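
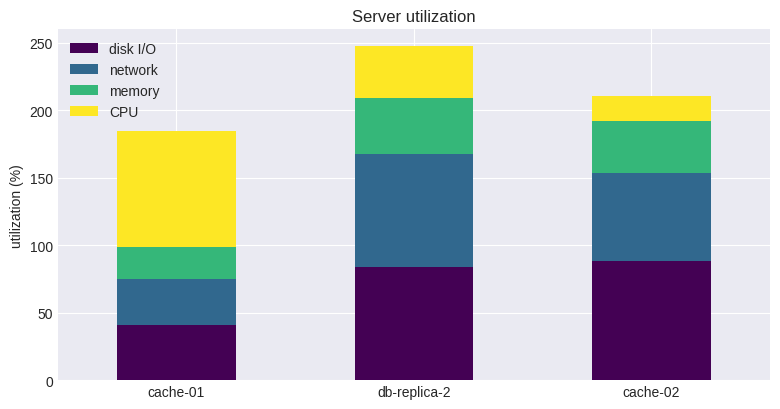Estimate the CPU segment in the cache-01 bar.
CPU top ≈ 175, bottom ≈ 100; segment ≈ 75.

≈ 75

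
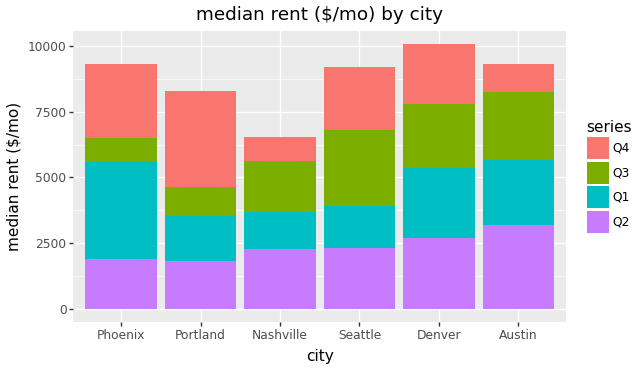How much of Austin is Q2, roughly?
Q2 top ≈ 3000, bottom ≈ 0; segment ≈ 3000.

≈ 3000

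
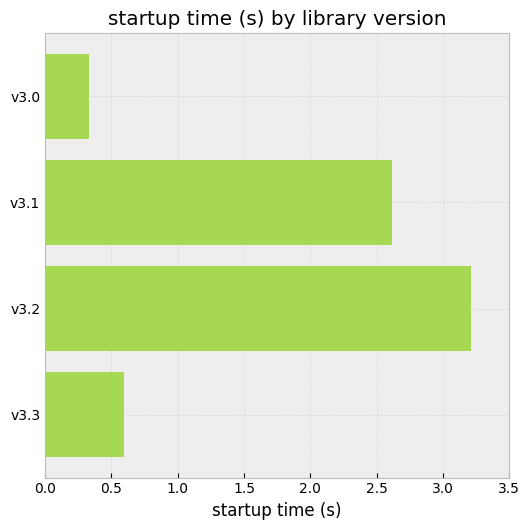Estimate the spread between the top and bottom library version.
Max v3.2 ≈ 3.0, min v3.0 ≈ 0.5; range ≈ 2.5.

≈ 2.5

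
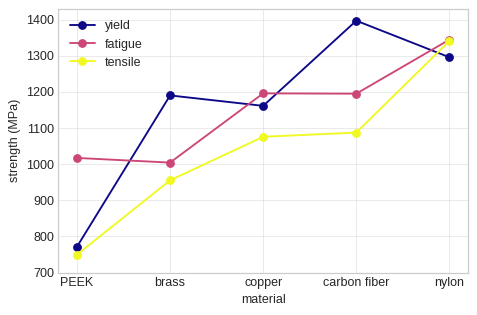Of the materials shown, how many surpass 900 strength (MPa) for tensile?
Above 900: brass, copper, carbon fiber, nylon.

4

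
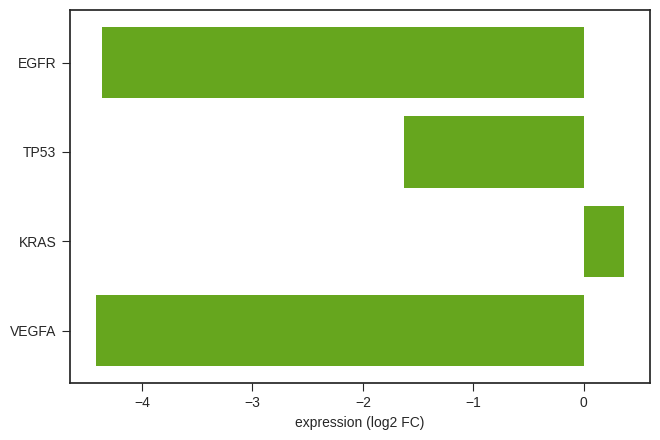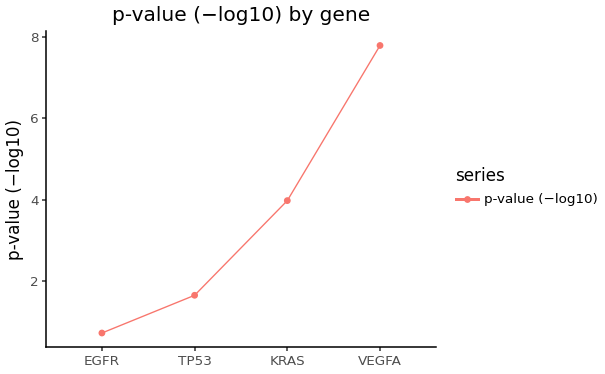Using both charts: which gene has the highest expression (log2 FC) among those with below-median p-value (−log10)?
Chart 2 median p-value (−log10) ≈ 3; below-median genes: EGFR, TP53. Among those, TP53 has the highest expression (log2 FC) (≈ -1.65).

TP53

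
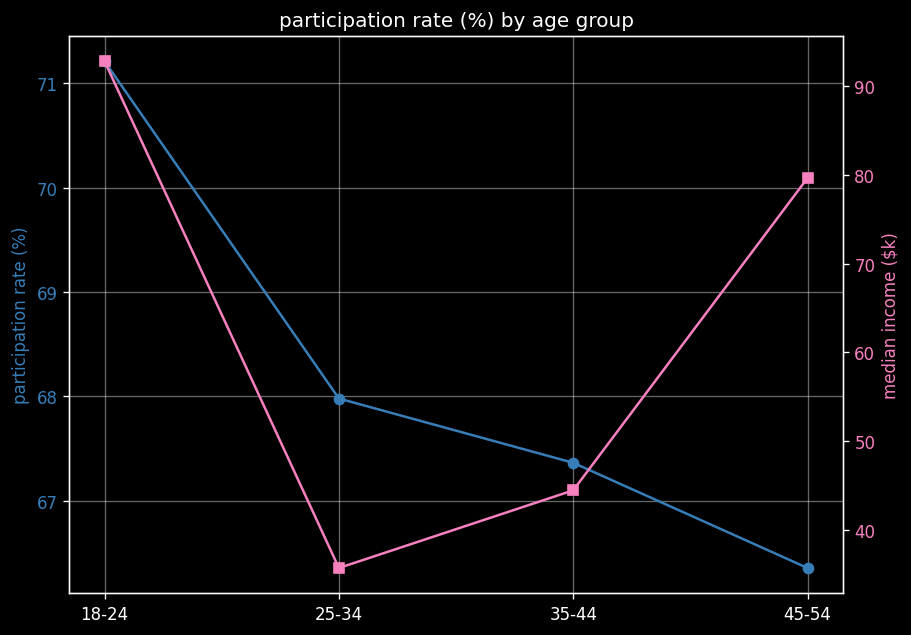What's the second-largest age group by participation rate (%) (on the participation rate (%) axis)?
25-34

Top 3 (on the participation rate (%) axis): 18-24 ≈ 71.0, 25-34 ≈ 68.0, 35-44 ≈ 67.5.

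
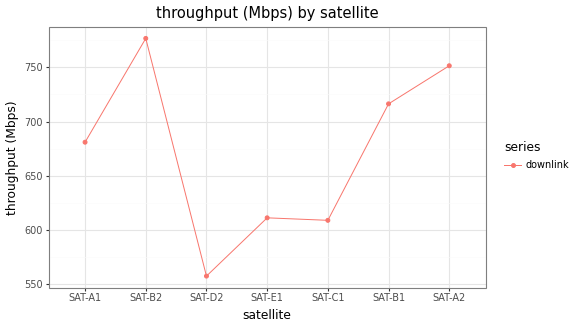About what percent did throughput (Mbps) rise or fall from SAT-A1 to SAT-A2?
SAT-A1 ≈ 680, SAT-A2 ≈ 760; (760 − 680) / 680 ≈ +11.8%.

≈ +11.8%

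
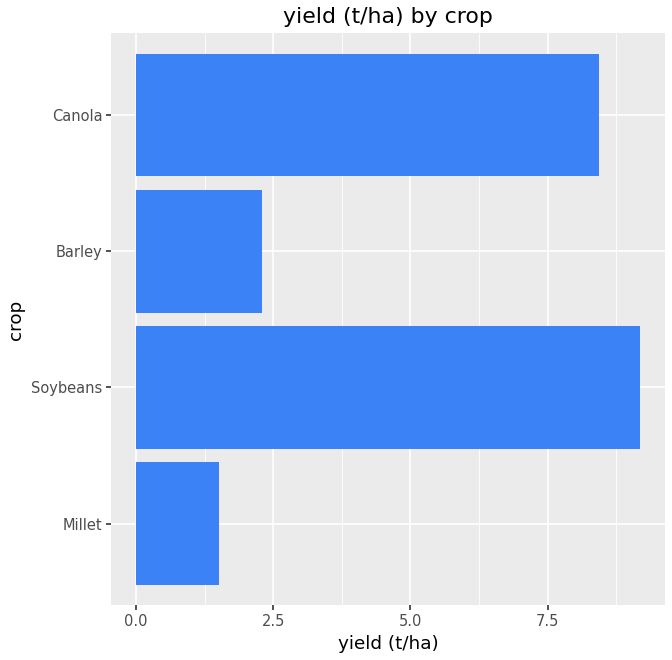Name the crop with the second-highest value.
Canola

Top 3: Soybeans ≈ 9, Canola ≈ 8, Barley ≈ 2.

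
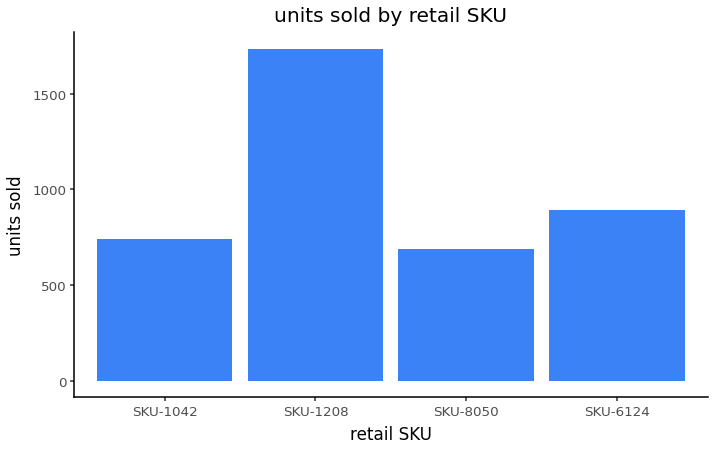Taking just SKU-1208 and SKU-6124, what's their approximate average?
(1800 + 800) / 2 ≈ 1300.

≈ 1300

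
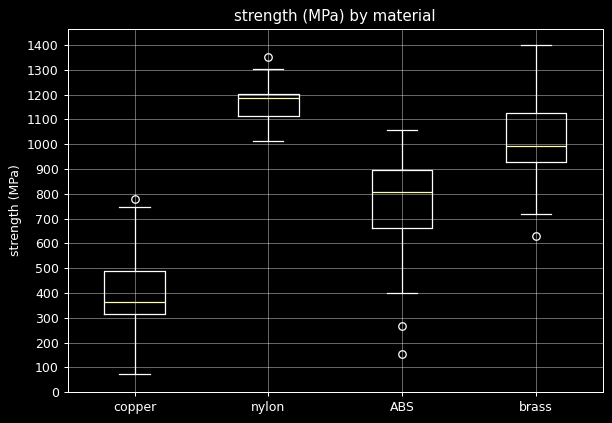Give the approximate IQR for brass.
Q3 ≈ 1100, Q1 ≈ 900; IQR ≈ 200.

≈ 200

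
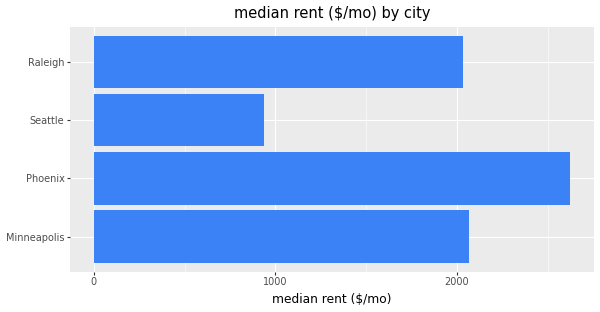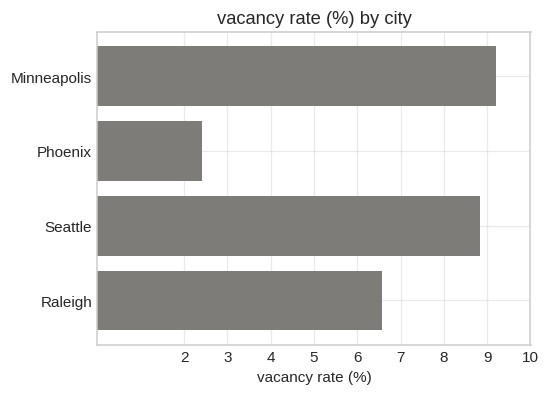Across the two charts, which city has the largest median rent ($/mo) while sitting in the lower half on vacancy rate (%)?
Phoenix

Chart 2 median vacancy rate (%) ≈ 8; below-median cities: Phoenix, Raleigh. Among those, Phoenix has the highest median rent ($/mo) (≈ 2500).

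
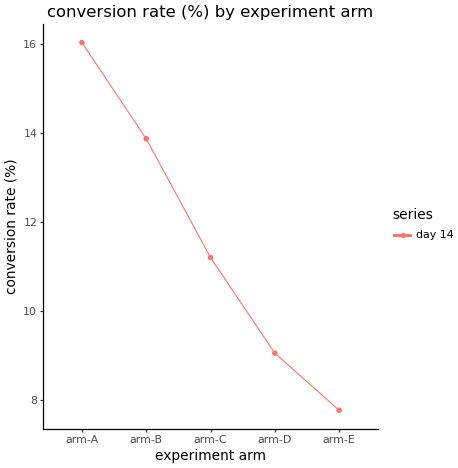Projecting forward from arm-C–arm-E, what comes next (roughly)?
≈ 6.5

Last three: 11, 9, 8 → slope ≈ -1.5/step → next ≈ 6.5.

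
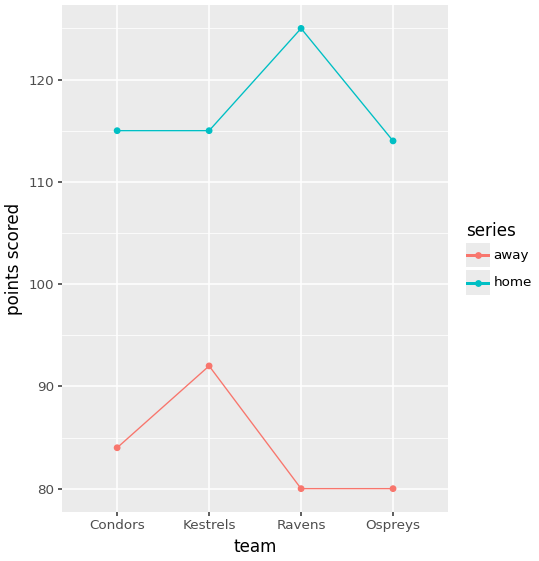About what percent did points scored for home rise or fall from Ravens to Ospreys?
Ravens ≈ 125, Ospreys ≈ 115; (115 − 125) / 125 ≈ -8%.

≈ -8%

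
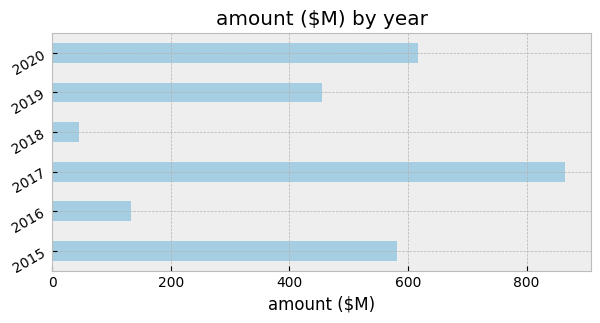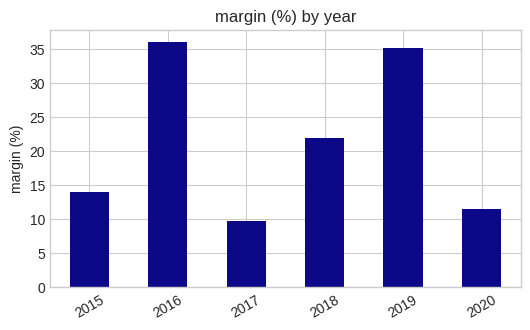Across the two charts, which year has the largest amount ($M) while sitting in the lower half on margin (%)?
Chart 2 median margin (%) ≈ 20; below-median years: 2015, 2017, 2020. Among those, 2017 has the highest amount ($M) (≈ 900).

2017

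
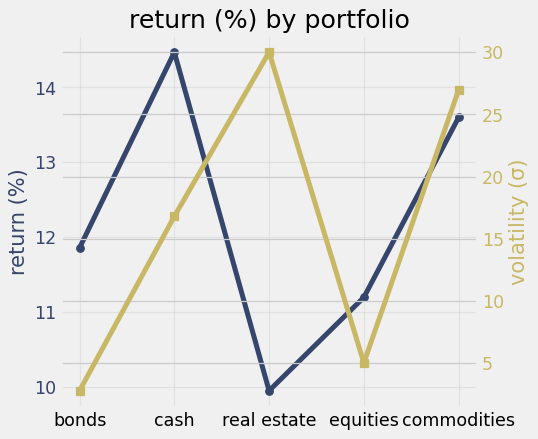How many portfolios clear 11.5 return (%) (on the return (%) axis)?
Above 11.5: bonds, cash, commodities.

3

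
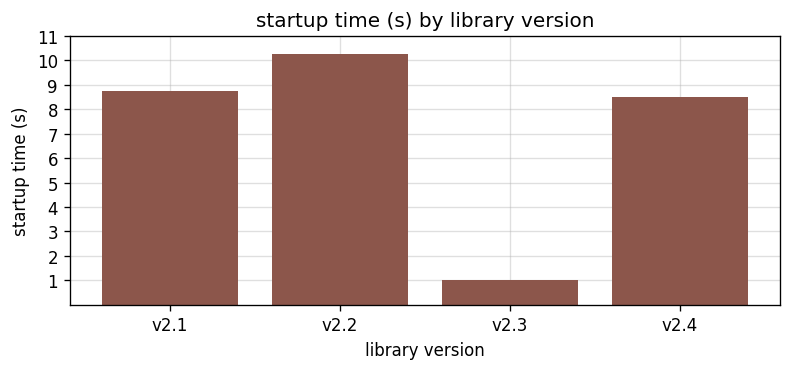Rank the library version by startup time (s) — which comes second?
v2.1

Top 3: v2.2 ≈ 10, v2.1 ≈ 9, v2.4 ≈ 8.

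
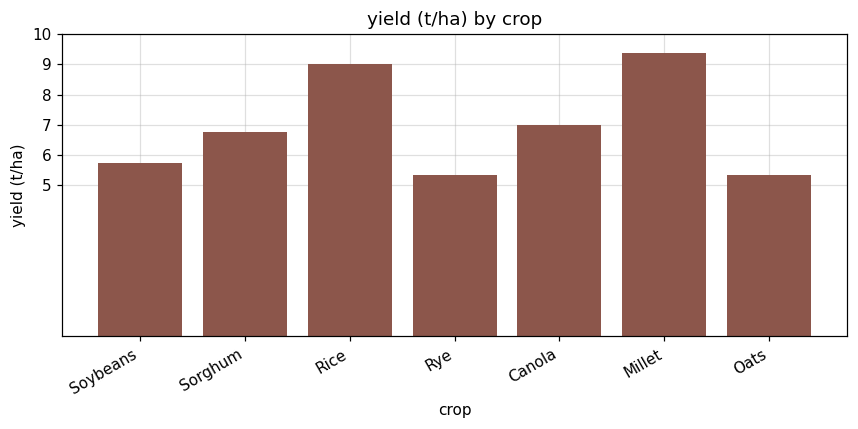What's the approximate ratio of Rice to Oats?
≈ 1.8×

Rice ≈ 9, Oats ≈ 5; 9/5 ≈ 1.8.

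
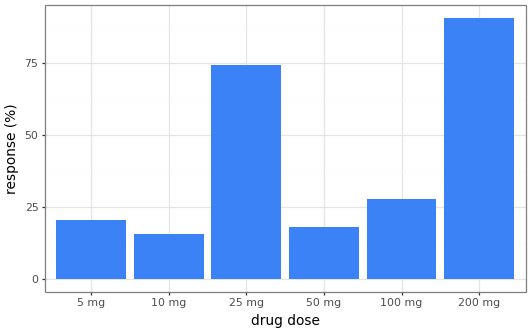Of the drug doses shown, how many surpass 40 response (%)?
2

Above 40: 25 mg, 200 mg.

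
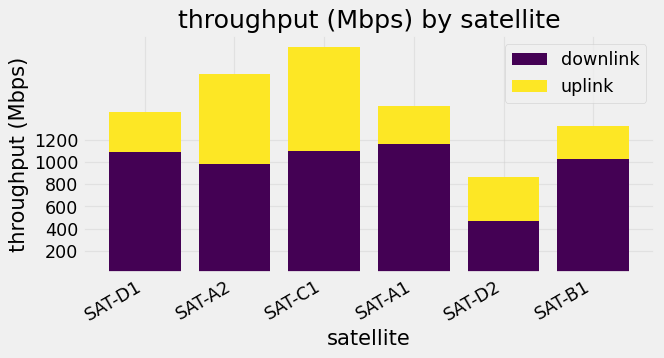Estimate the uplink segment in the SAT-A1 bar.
≈ 400

uplink top ≈ 1600, bottom ≈ 1200; segment ≈ 400.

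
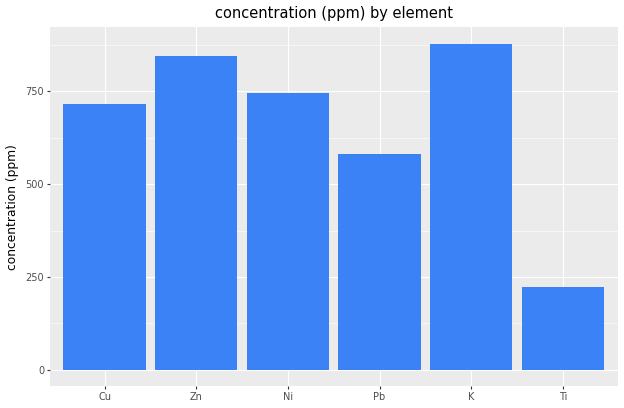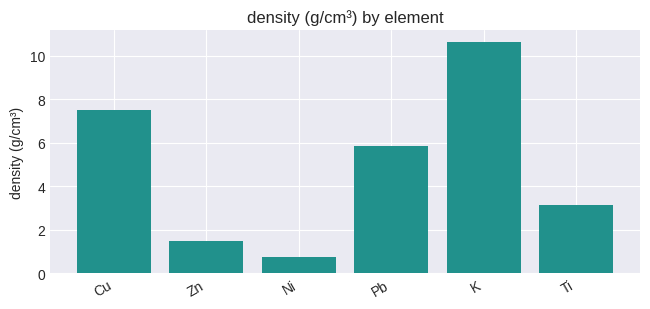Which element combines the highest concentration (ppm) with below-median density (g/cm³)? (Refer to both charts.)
Zn

Chart 2 median density (g/cm³) ≈ 4; below-median elements: Zn, Ni, Ti. Among those, Zn has the highest concentration (ppm) (≈ 800).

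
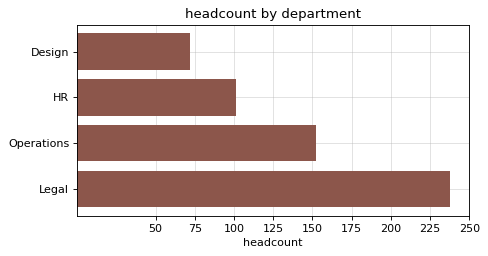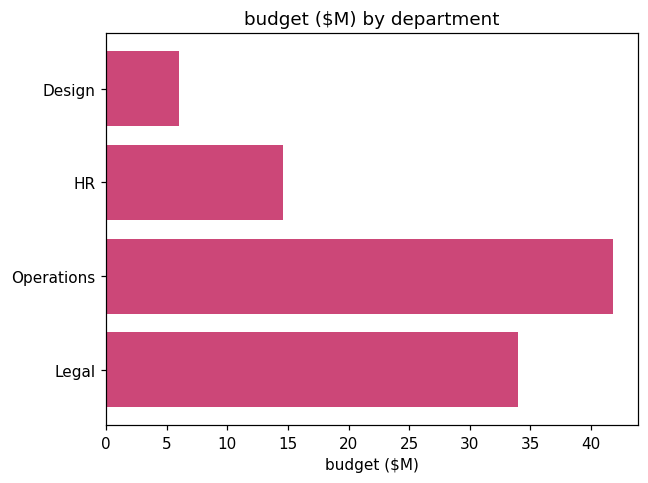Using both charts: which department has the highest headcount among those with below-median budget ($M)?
Chart 2 median budget ($M) ≈ 25; below-median departments: Design, HR. Among those, HR has the highest headcount (≈ 100).

HR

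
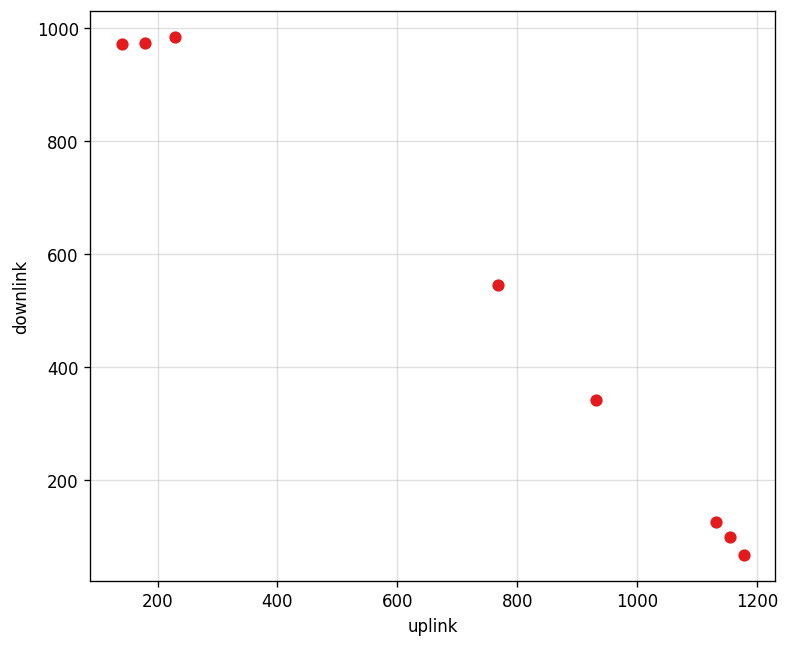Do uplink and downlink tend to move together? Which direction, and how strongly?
Points are negatively correlated; strong (|r| ≈ 1.0).

negative, strong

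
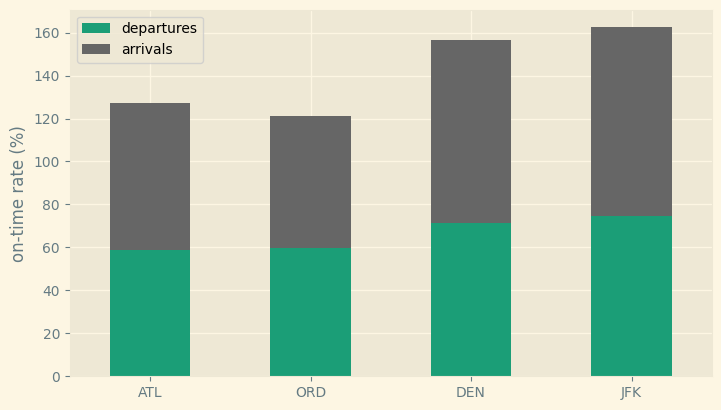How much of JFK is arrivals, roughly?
arrivals top ≈ 160, bottom ≈ 80; segment ≈ 80.

≈ 80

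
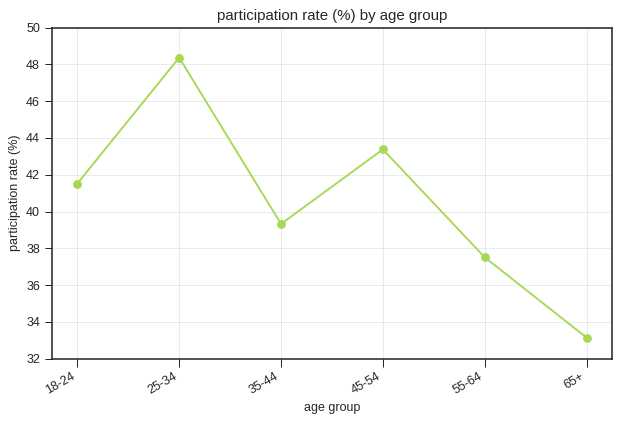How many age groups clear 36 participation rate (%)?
Above 36: 18-24, 25-34, 35-44, 45-54, 55-64.

5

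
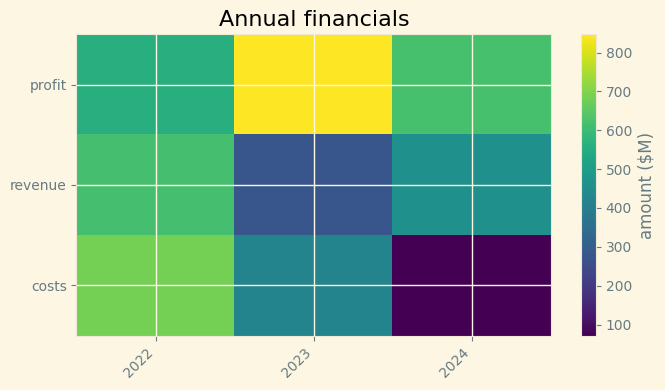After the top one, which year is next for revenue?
2024

Top 3 for revenue: 2022 ≈ 600, 2024 ≈ 500, 2023 ≈ 300.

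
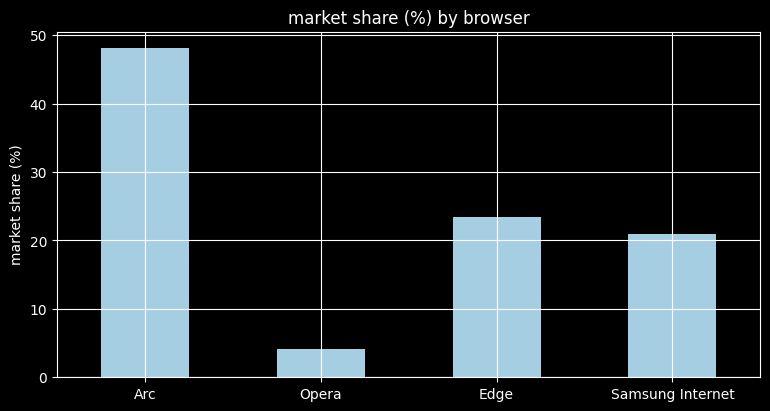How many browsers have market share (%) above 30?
1

Above 30: Arc.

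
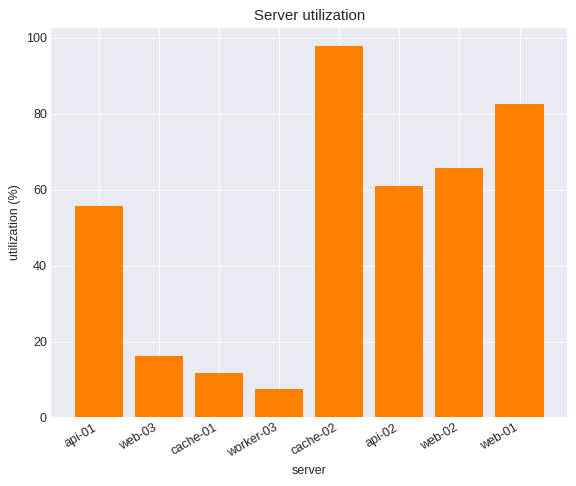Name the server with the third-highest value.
Top 4: cache-02 ≈ 100, web-01 ≈ 80, web-02 ≈ 70, api-02 ≈ 60.

web-02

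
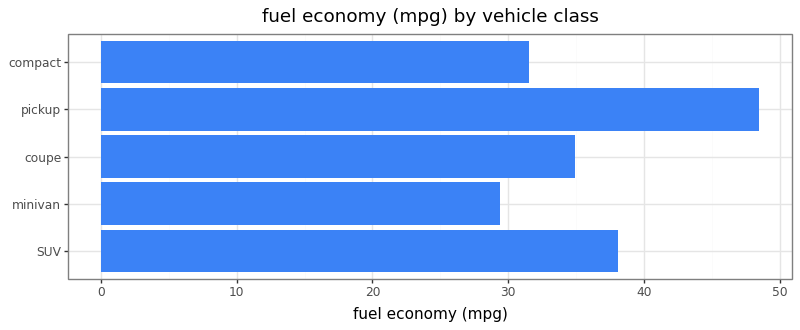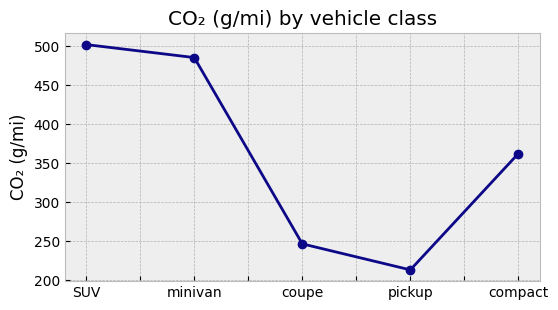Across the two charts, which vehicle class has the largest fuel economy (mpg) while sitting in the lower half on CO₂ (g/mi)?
pickup

Chart 2 median CO₂ (g/mi) ≈ 350; below-median vehicle classes: coupe, pickup. Among those, pickup has the highest fuel economy (mpg) (≈ 50).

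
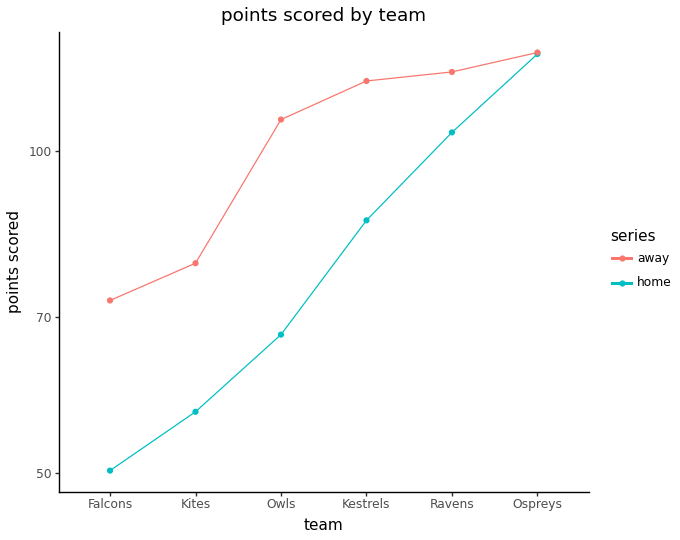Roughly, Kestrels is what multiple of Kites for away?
≈ 1.5×

Kestrels ≈ 120, Kites ≈ 80; 120/80 ≈ 1.5.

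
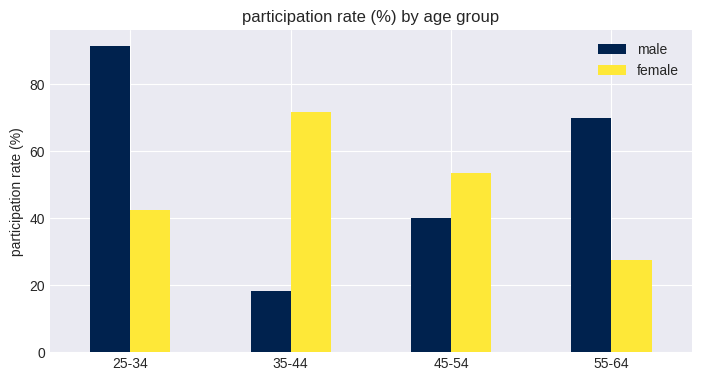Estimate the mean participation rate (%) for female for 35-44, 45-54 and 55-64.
≈ 50

(70 + 50 + 30) / 3 ≈ 50.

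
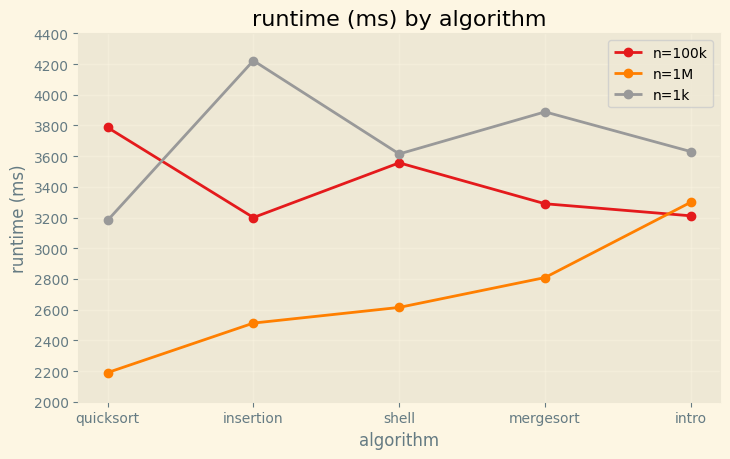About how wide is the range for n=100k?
≈ 600

Max quicksort ≈ 3800, min insertion ≈ 3200; range ≈ 600.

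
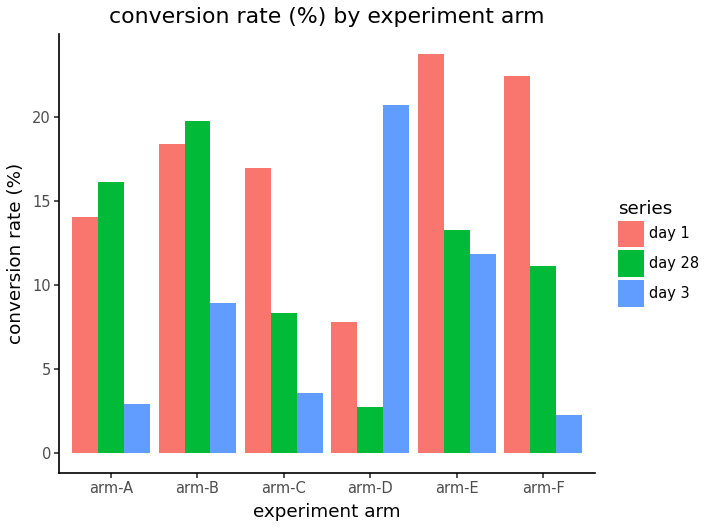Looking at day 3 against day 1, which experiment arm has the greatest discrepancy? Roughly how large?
arm-F: day 3 ≈ 2, day 1 ≈ 22 → gap ≈ 20. Next-largest (arm-C) is only ≈ 12.

arm-F, ≈ 20 %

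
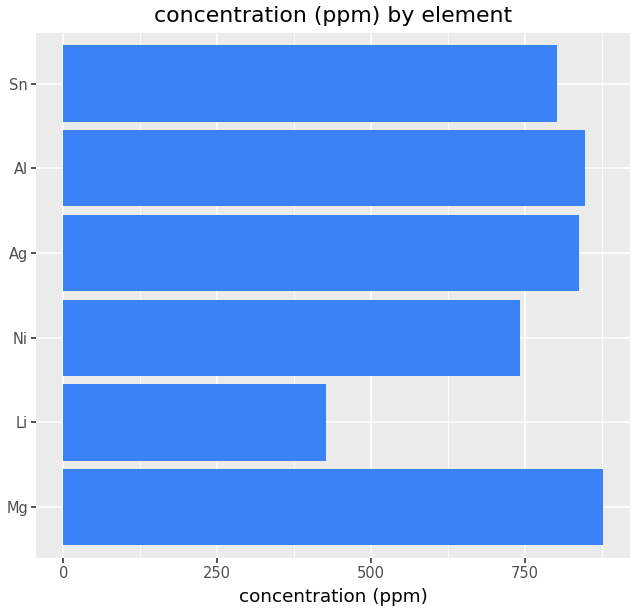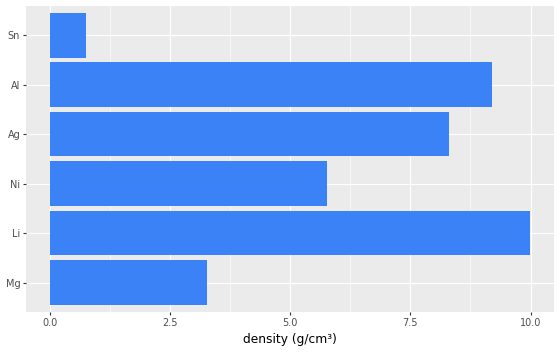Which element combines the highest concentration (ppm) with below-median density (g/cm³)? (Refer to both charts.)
Mg

Chart 2 median density (g/cm³) ≈ 7; below-median elements: Mg, Ni, Sn. Among those, Mg has the highest concentration (ppm) (≈ 900).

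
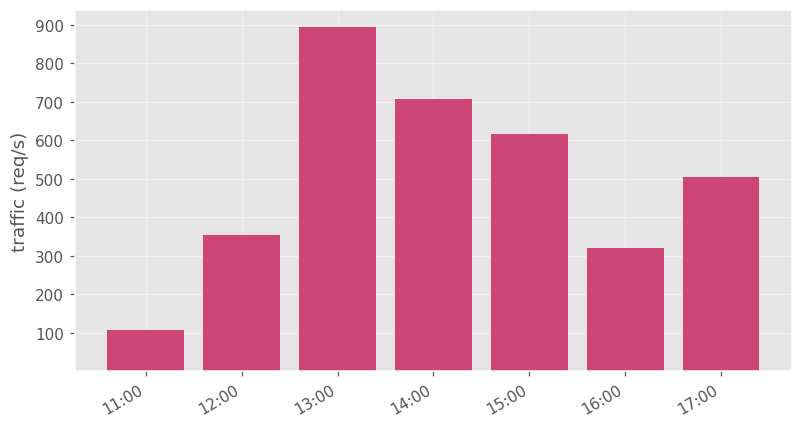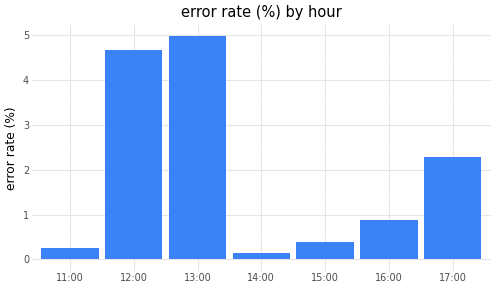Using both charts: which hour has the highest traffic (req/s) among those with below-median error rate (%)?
Chart 2 median error rate (%) ≈ 1; below-median hours: 11:00, 14:00, 15:00. Among those, 14:00 has the highest traffic (req/s) (≈ 700).

14:00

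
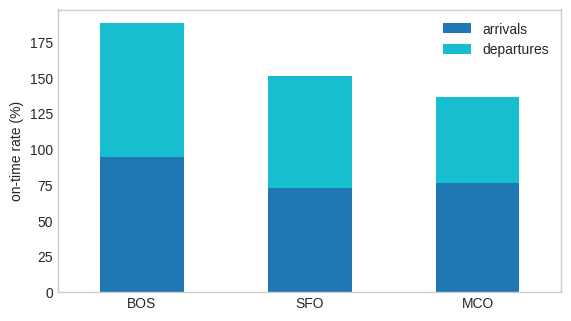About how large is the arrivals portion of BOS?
arrivals top ≈ 100, bottom ≈ 0; segment ≈ 100.

≈ 100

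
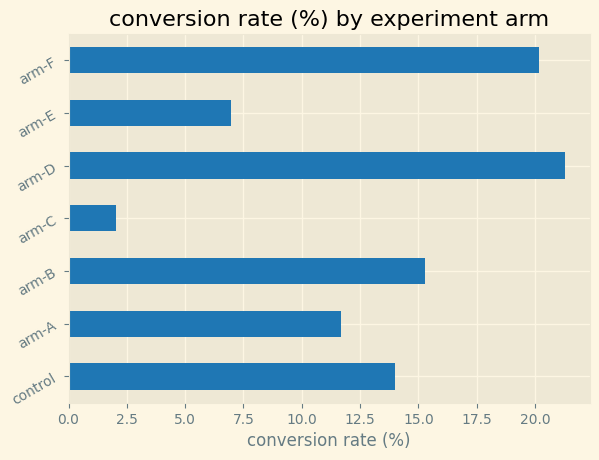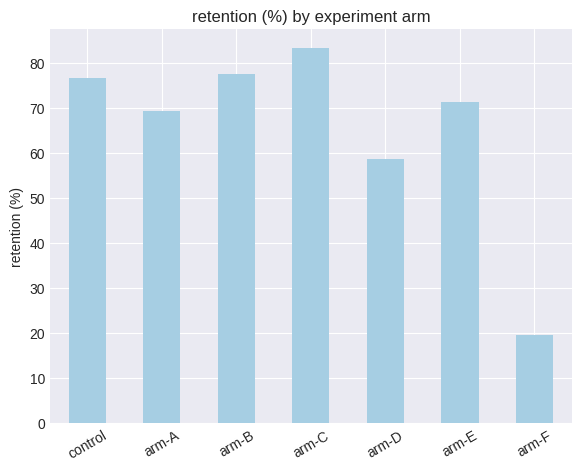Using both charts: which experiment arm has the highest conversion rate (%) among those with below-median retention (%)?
Chart 2 median retention (%) ≈ 70; below-median experiment arms: arm-A, arm-D, arm-F. Among those, arm-D has the highest conversion rate (%) (≈ 22).

arm-D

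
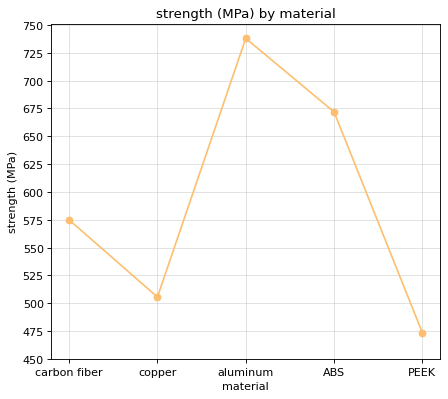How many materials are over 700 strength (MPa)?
Above 700: aluminum.

1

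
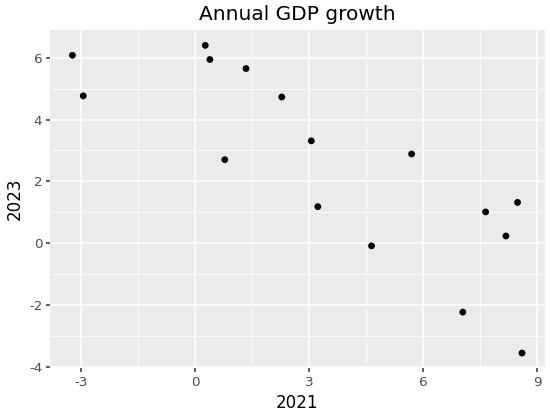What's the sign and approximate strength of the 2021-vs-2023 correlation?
negative, strong

Points are negatively correlated; strong (|r| ≈ 0.8).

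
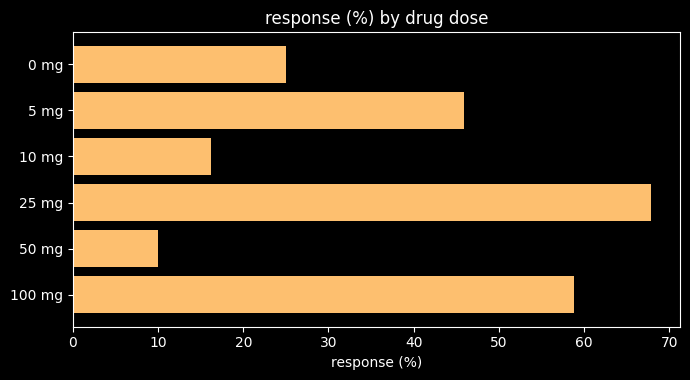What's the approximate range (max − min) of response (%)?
≈ 60

Max 25 mg ≈ 70, min 50 mg ≈ 10; range ≈ 60.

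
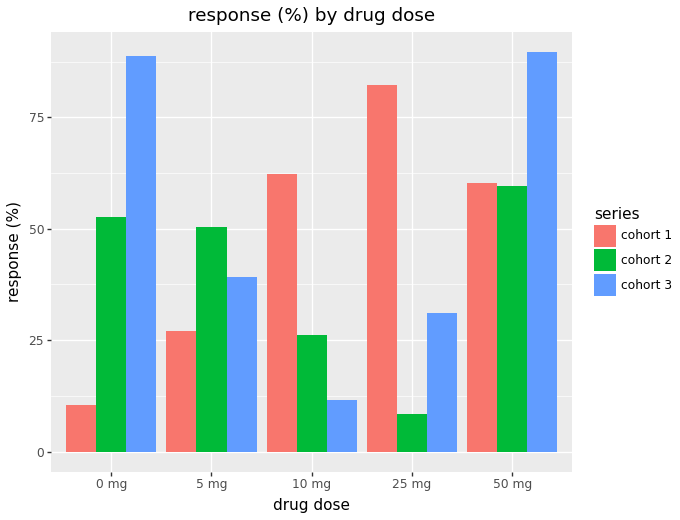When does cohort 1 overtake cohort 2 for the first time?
10 mg

5 mg: cohort 1 ≈ 30 vs cohort 2 ≈ 50 (not yet); 10 mg: cohort 1 ≈ 60 vs cohort 2 ≈ 30 (first crossover).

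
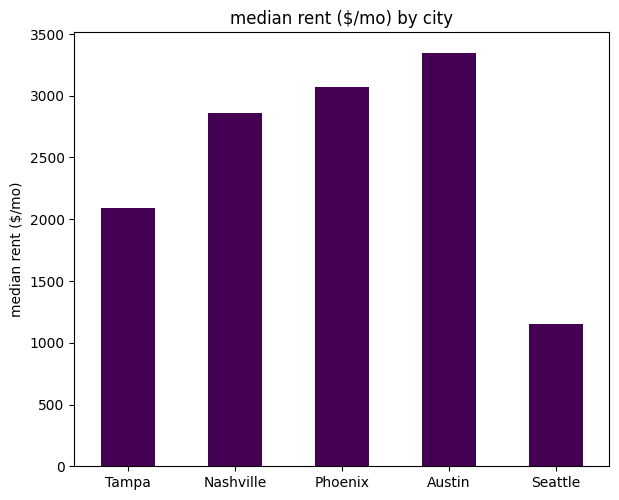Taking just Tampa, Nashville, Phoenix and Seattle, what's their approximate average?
≈ 2250

(2000 + 3000 + 3000 + 1000) / 4 ≈ 2250.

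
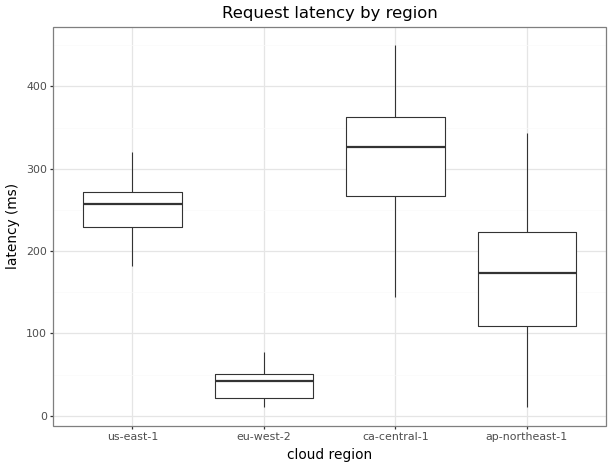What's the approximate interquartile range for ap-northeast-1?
Q3 ≈ 225, Q1 ≈ 100; IQR ≈ 125.

≈ 125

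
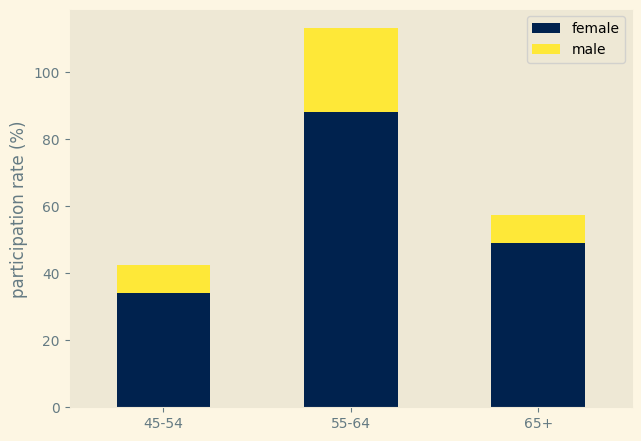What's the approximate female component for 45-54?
female top ≈ 30, bottom ≈ 0; segment ≈ 30.

≈ 30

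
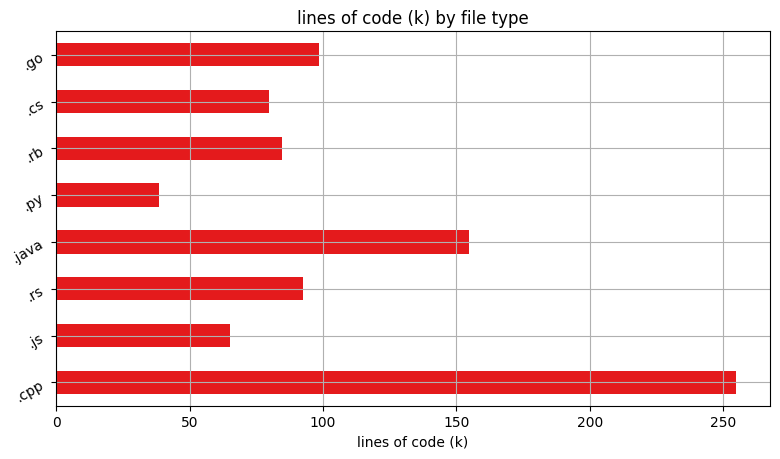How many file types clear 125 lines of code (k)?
2

Above 125: .cpp, .java.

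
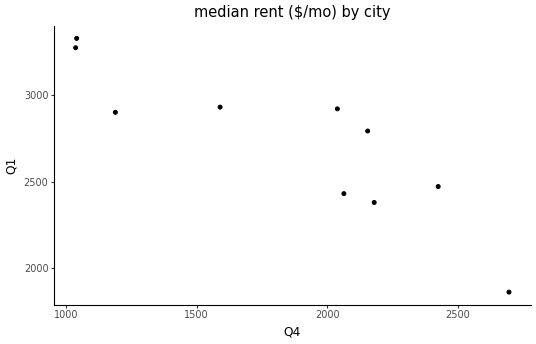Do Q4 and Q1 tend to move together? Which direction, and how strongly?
negative, strong

Points are negatively correlated; strong (|r| ≈ 0.9).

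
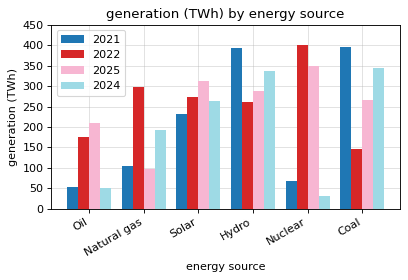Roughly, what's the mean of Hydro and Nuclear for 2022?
(250 + 400) / 2 ≈ 325.

≈ 325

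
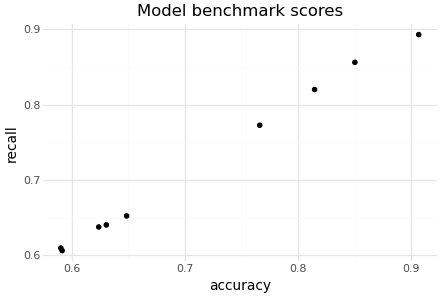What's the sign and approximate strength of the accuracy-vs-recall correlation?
Points are positively correlated; strong (|r| ≈ 1.0).

positive, strong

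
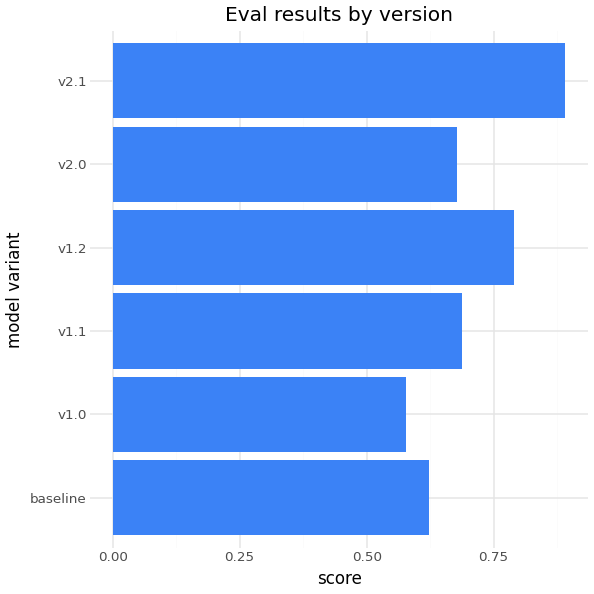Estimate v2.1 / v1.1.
v2.1 ≈ 0.9, v1.1 ≈ 0.7; 0.9/0.7 ≈ 1.29.

≈ 1.29×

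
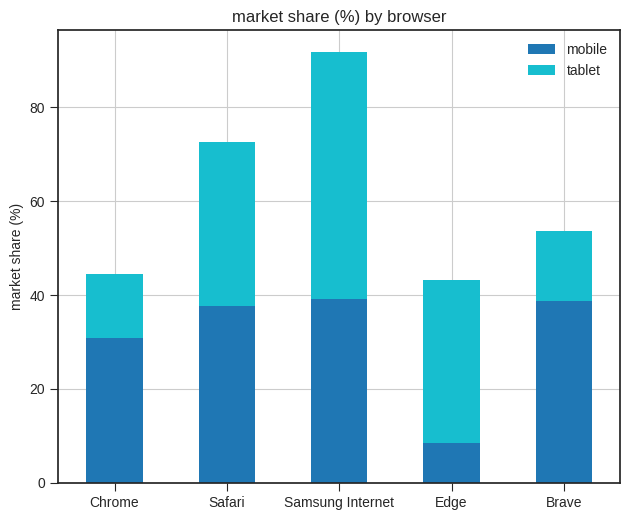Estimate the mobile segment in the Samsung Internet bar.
mobile top ≈ 40, bottom ≈ 0; segment ≈ 40.

≈ 40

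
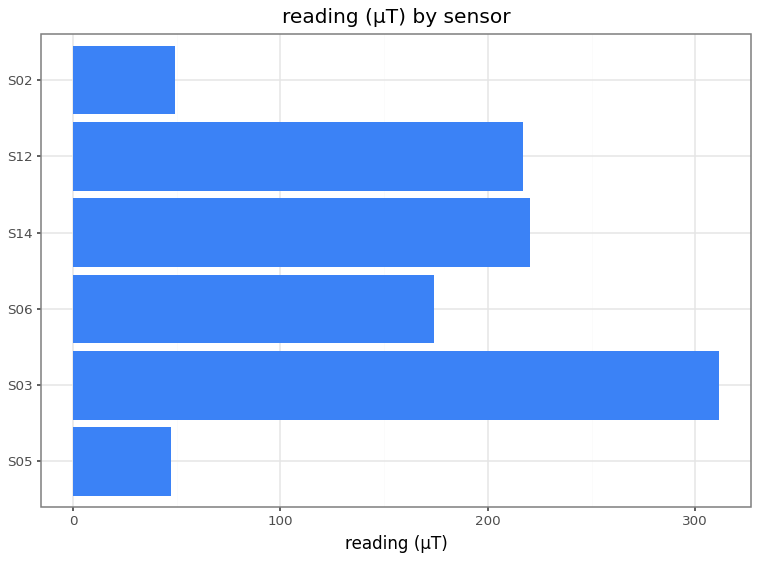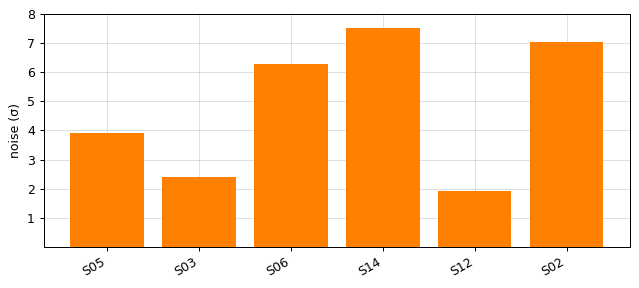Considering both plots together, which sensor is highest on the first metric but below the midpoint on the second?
Chart 2 median noise (σ) ≈ 5; below-median sensors: S05, S03, S12. Among those, S03 has the highest reading (µT) (≈ 300).

S03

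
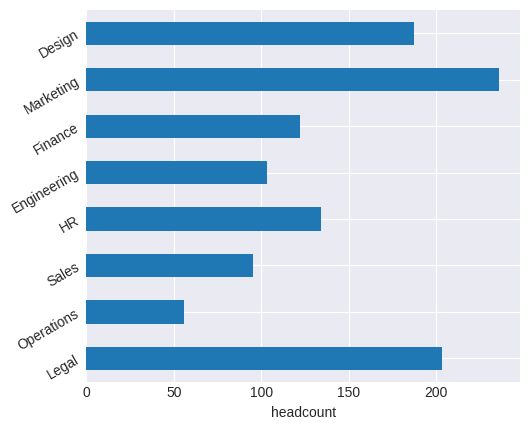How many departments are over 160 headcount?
3

Above 160: Legal, Marketing, Design.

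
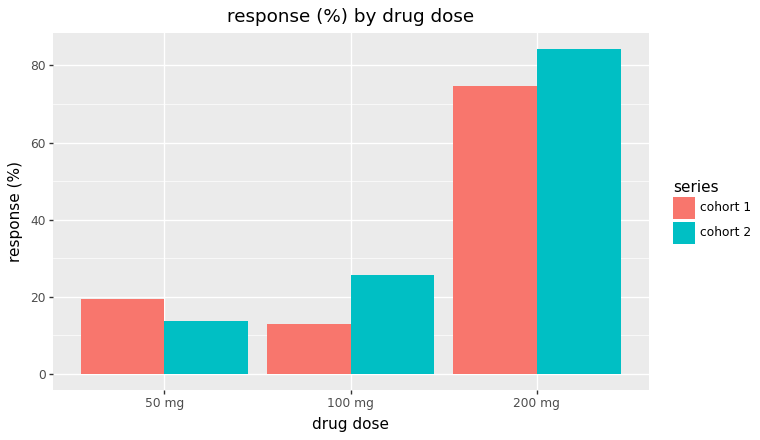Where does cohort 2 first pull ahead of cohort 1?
50 mg: cohort 2 ≈ 10 vs cohort 1 ≈ 20 (not yet); 100 mg: cohort 2 ≈ 30 vs cohort 1 ≈ 10 (first crossover).

100 mg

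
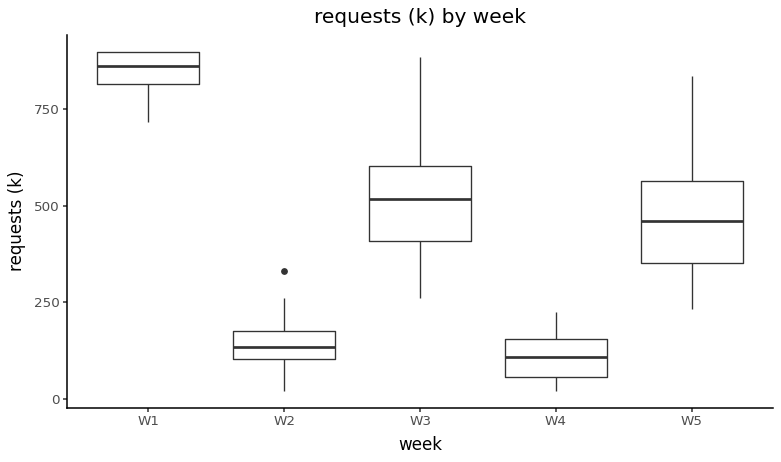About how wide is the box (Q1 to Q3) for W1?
≈ 100

Q3 ≈ 900, Q1 ≈ 800; IQR ≈ 100.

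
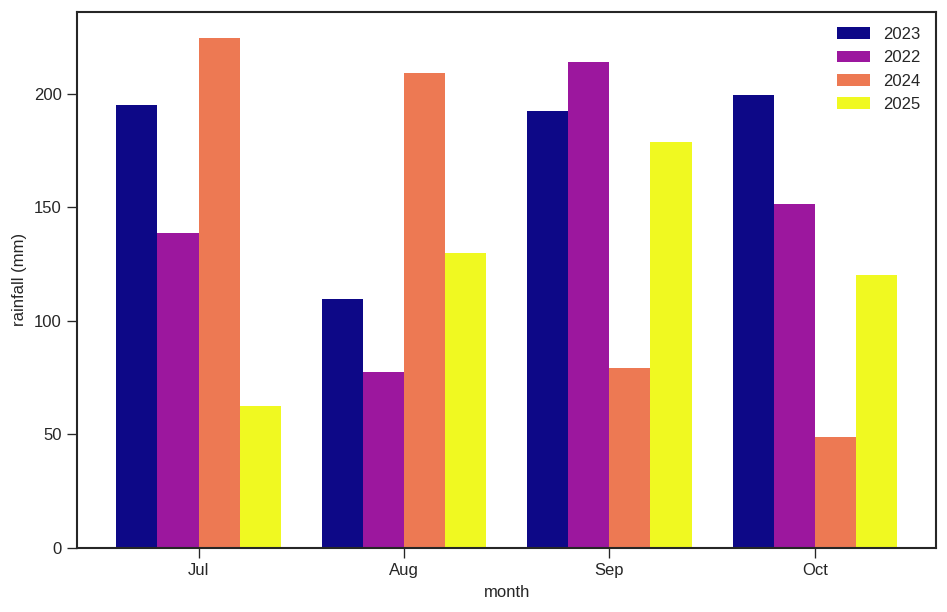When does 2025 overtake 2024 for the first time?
Sep

Aug: 2025 ≈ 120 vs 2024 ≈ 200 (not yet); Sep: 2025 ≈ 180 vs 2024 ≈ 80 (first crossover).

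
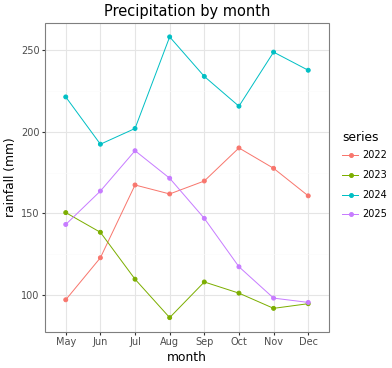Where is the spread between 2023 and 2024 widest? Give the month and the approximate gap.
Aug, ≈ 180 mm

Aug: 2023 ≈ 80, 2024 ≈ 260 → gap ≈ 180. Next-largest (Nov) is only ≈ 140.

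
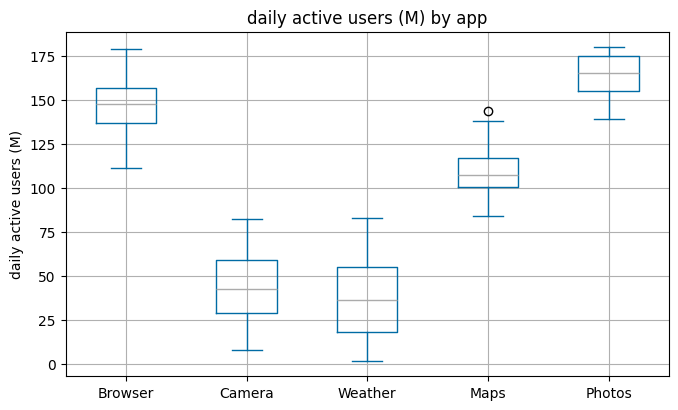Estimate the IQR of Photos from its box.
Q3 ≈ 180, Q1 ≈ 160; IQR ≈ 20.

≈ 20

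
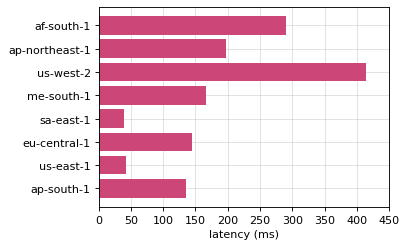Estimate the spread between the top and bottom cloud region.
Max us-west-2 ≈ 400, min sa-east-1 ≈ 50; range ≈ 350.

≈ 350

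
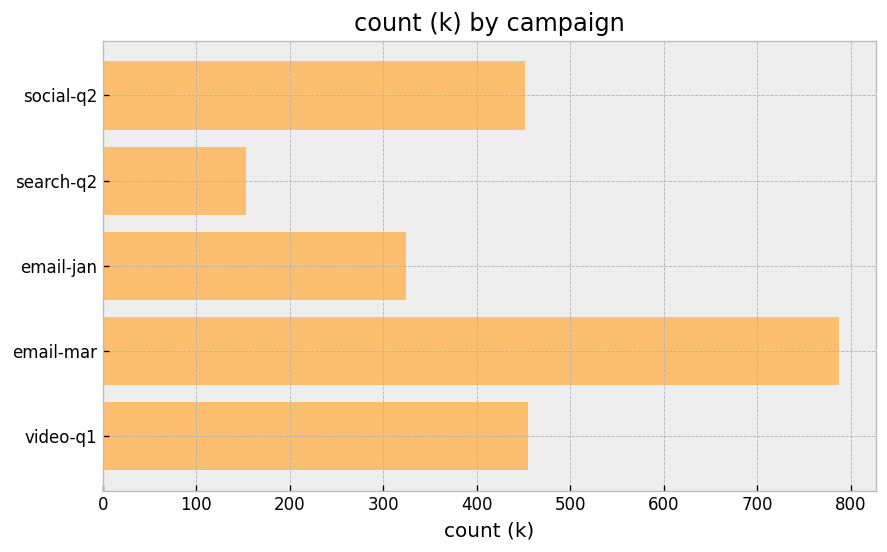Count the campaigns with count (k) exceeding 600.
1

Above 600: email-mar.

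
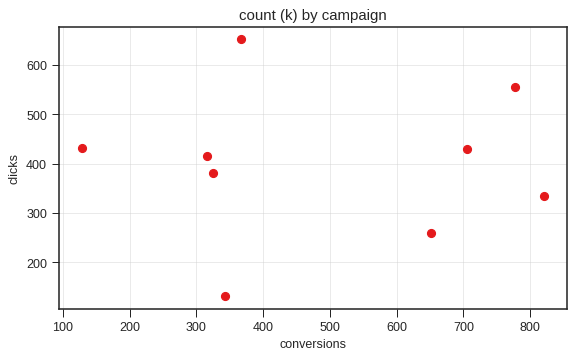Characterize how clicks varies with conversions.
Points are roughly uncorrelated; weak (|r| ≈ 0.0).

no clear correlation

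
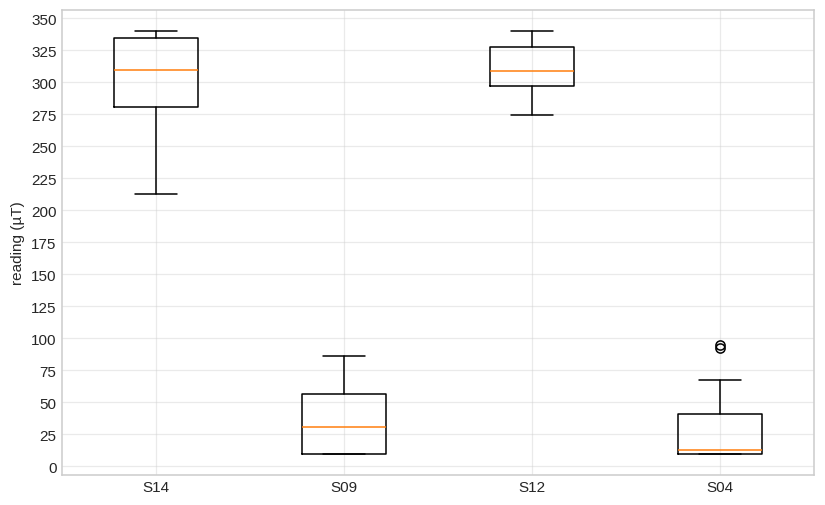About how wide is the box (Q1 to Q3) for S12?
Q3 ≈ 325, Q1 ≈ 300; IQR ≈ 25.

≈ 25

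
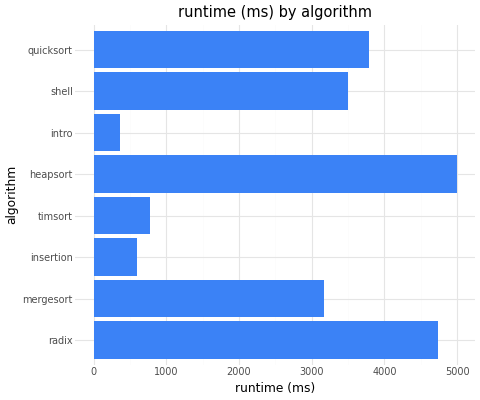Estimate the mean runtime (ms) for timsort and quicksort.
≈ 2500

(1000 + 4000) / 2 ≈ 2500.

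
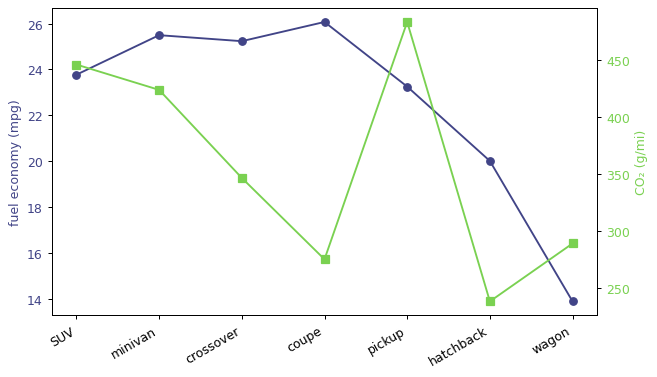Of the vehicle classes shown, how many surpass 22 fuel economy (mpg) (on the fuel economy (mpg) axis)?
5

Above 22: SUV, minivan, crossover, coupe, pickup.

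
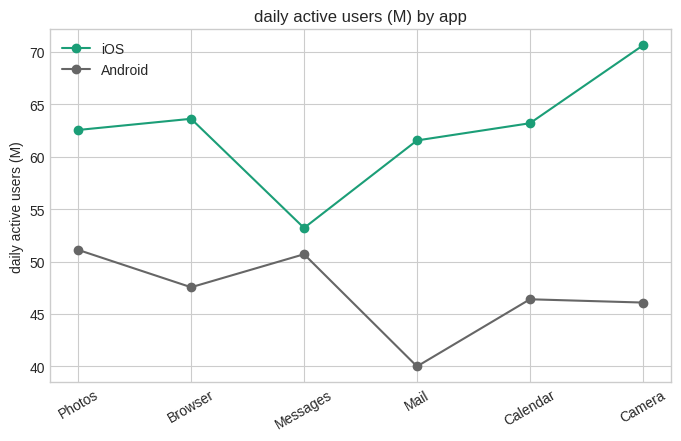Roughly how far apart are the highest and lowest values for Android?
Max Photos ≈ 50, min Mail ≈ 40; range ≈ 10.

≈ 10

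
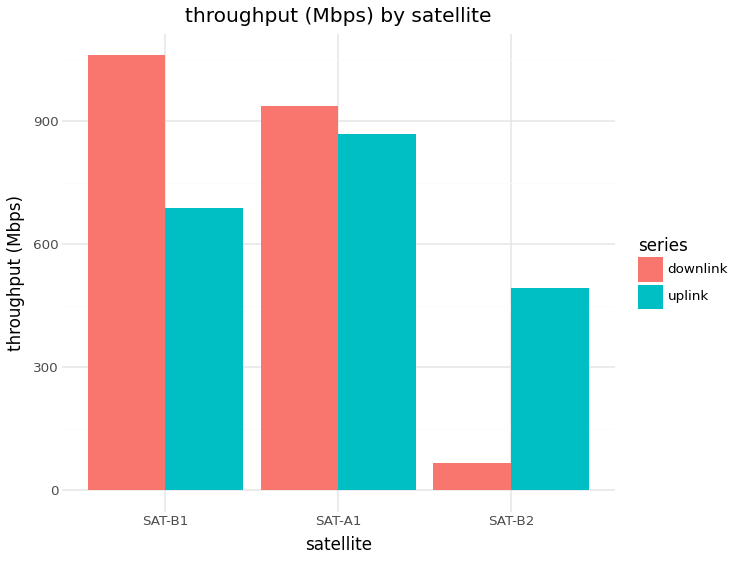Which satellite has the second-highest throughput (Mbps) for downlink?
Top 3 for downlink: SAT-B1 ≈ 1100, SAT-A1 ≈ 900, SAT-B2 ≈ 100.

SAT-A1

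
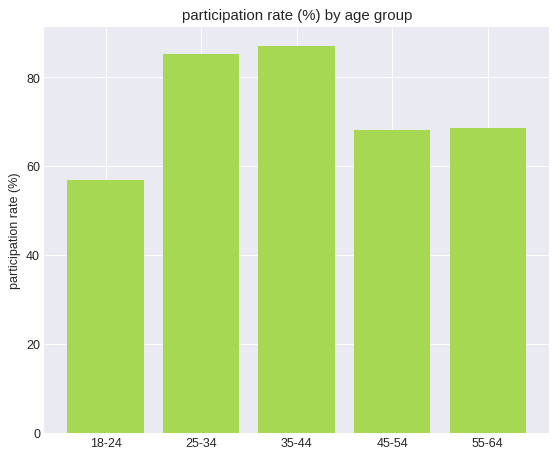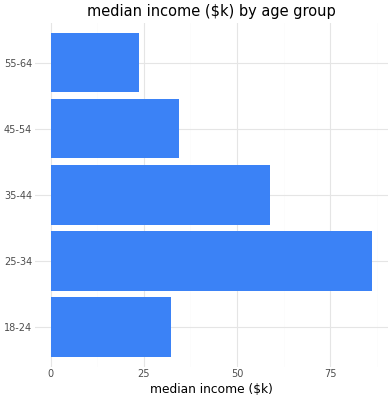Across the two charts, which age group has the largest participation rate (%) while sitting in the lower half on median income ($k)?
Chart 2 median median income ($k) ≈ 30; below-median age groups: 18-24, 55-64. Among those, 55-64 has the highest participation rate (%) (≈ 70).

55-64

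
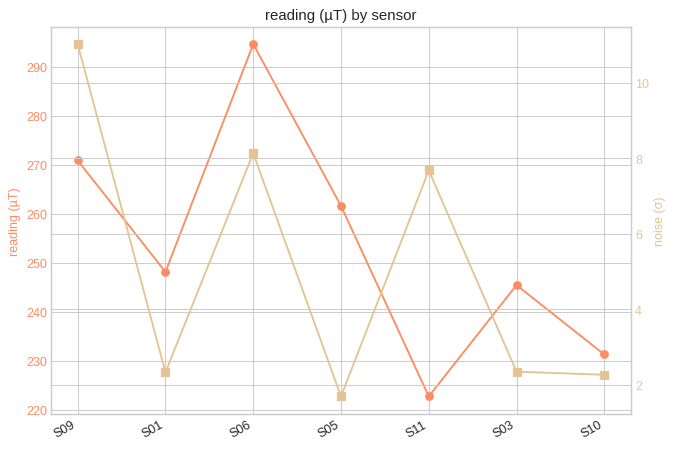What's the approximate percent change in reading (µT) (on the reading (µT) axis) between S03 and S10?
≈ -8%

S03 ≈ 250, S10 ≈ 230; (230 − 250) / 250 ≈ -8%.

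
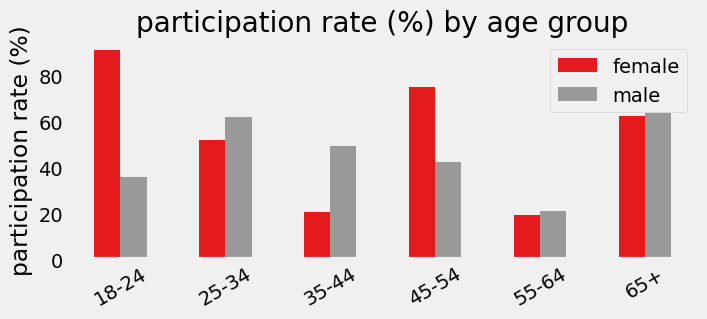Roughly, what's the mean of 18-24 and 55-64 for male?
(40 + 20) / 2 ≈ 30.

≈ 30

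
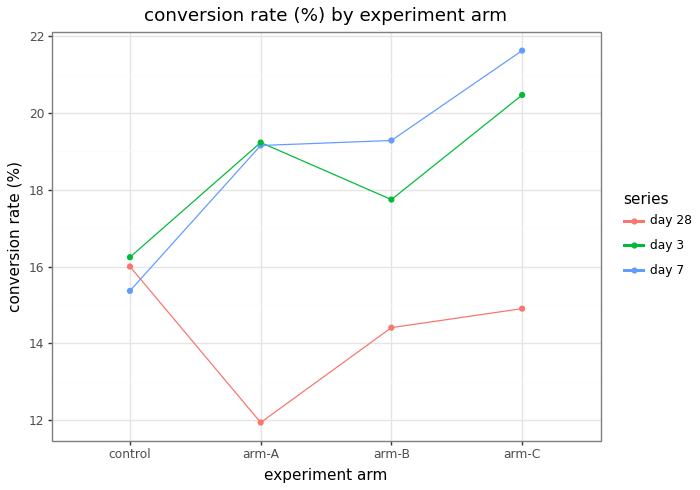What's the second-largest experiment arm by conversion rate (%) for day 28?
arm-C

Top 3 for day 28: control ≈ 16, arm-C ≈ 15, arm-B ≈ 14.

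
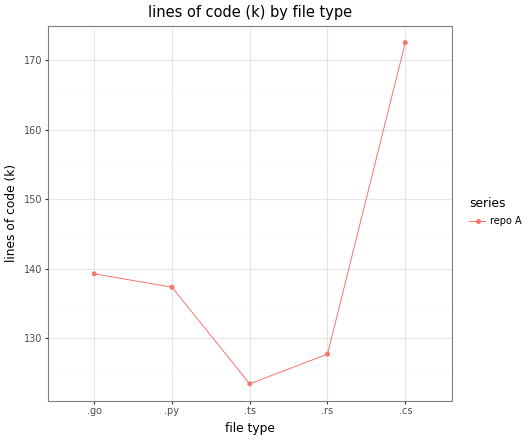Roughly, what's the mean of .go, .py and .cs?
≈ 150

(140 + 135 + 175) / 3 ≈ 150.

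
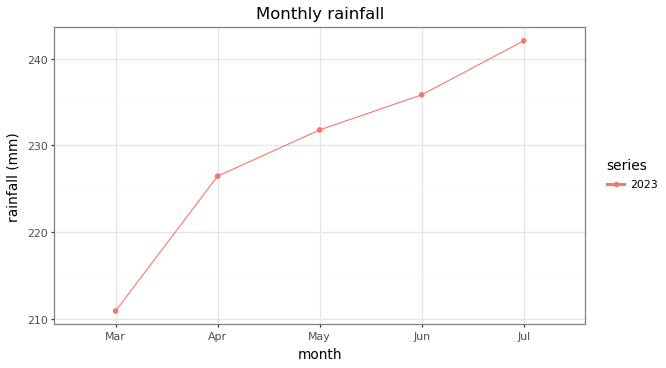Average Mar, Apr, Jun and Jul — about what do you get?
(210 + 225 + 235 + 240) / 4 ≈ 228.

≈ 228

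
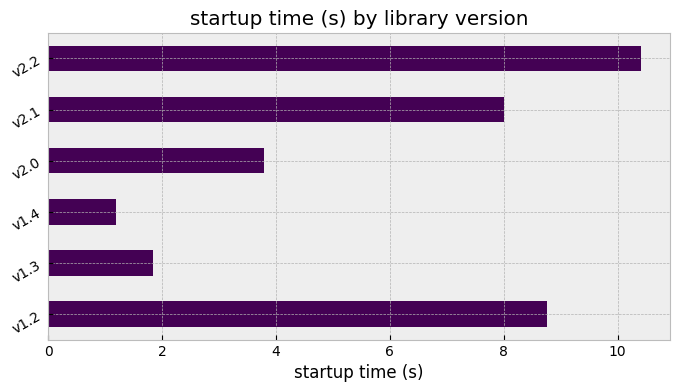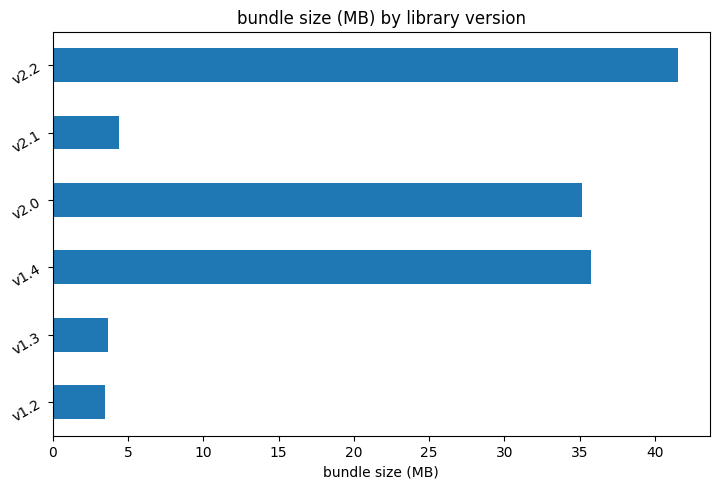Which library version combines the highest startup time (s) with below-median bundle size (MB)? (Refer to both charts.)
v1.2

Chart 2 median bundle size (MB) ≈ 20; below-median library versions: v1.2, v1.3, v2.1. Among those, v1.2 has the highest startup time (s) (≈ 9).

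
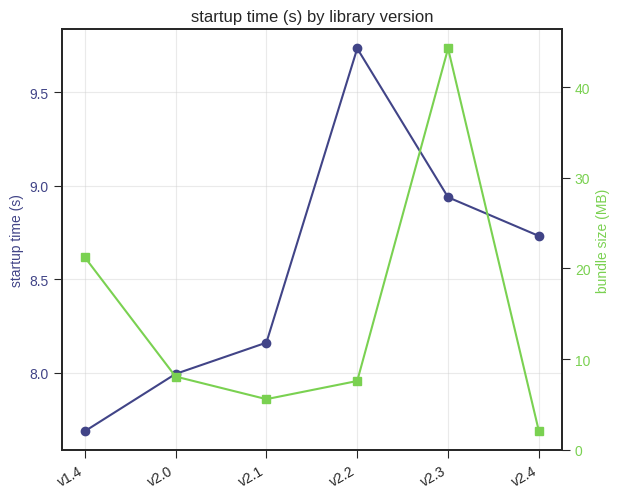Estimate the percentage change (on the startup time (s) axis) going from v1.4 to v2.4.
≈ +15.8%

v1.4 ≈ 7.6, v2.4 ≈ 8.8; (8.8 − 7.6) / 7.6 ≈ +15.8%.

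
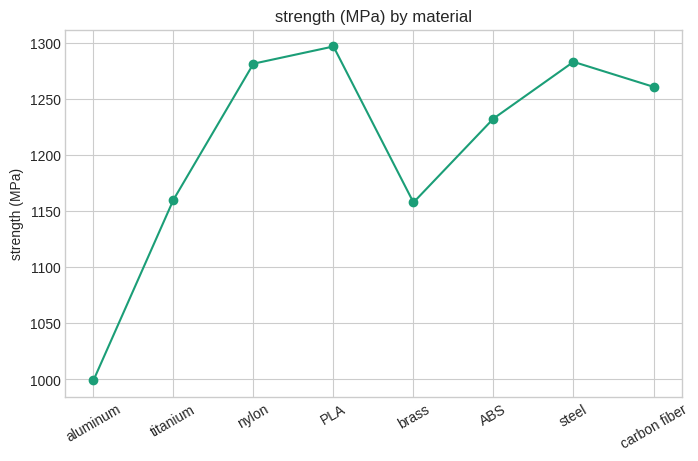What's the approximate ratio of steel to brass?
steel ≈ 1275, brass ≈ 1150; 1275/1150 ≈ 1.11.

≈ 1.11×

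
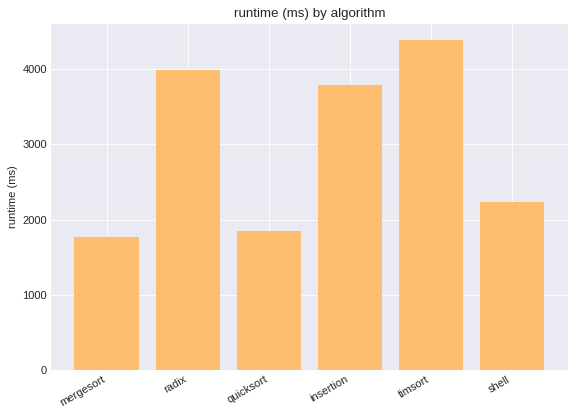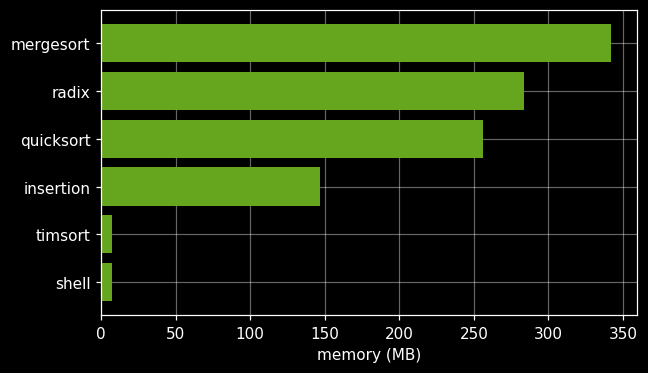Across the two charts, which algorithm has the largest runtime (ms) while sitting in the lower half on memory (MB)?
Chart 2 median memory (MB) ≈ 200; below-median algorithms: insertion, timsort, shell. Among those, timsort has the highest runtime (ms) (≈ 4500).

timsort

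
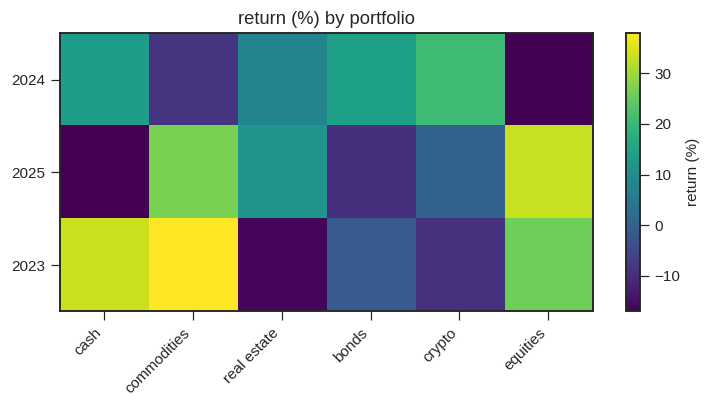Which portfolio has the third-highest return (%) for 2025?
real estate

Top 4 for 2025: equities ≈ 35, commodities ≈ 25, real estate ≈ 10, crypto ≈ 0.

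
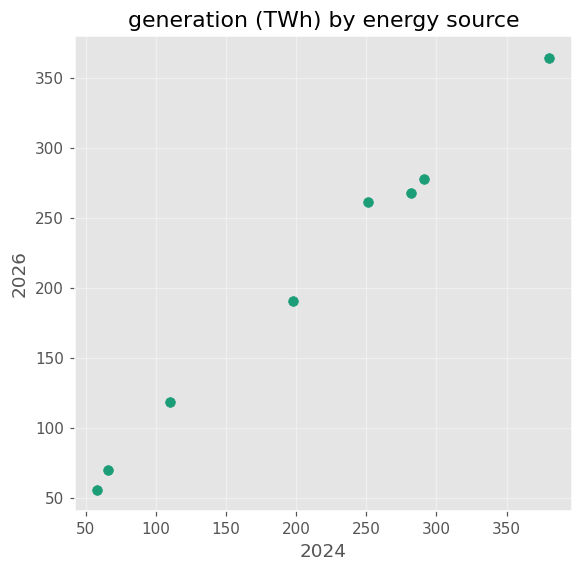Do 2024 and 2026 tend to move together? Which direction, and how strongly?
Points are positively correlated; strong (|r| ≈ 1.0).

positive, strong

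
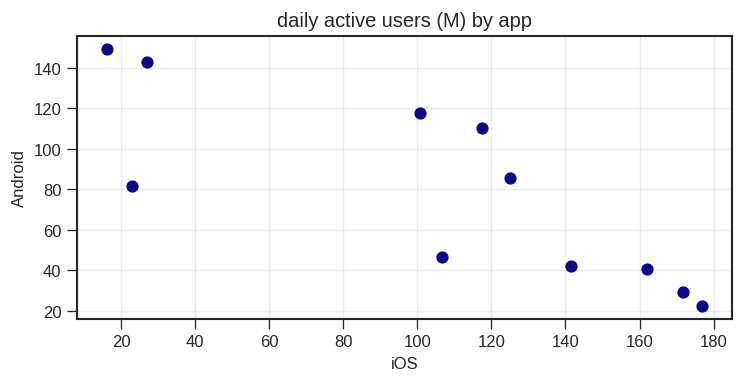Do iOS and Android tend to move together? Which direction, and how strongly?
negative, strong

Points are negatively correlated; strong (|r| ≈ 0.8).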